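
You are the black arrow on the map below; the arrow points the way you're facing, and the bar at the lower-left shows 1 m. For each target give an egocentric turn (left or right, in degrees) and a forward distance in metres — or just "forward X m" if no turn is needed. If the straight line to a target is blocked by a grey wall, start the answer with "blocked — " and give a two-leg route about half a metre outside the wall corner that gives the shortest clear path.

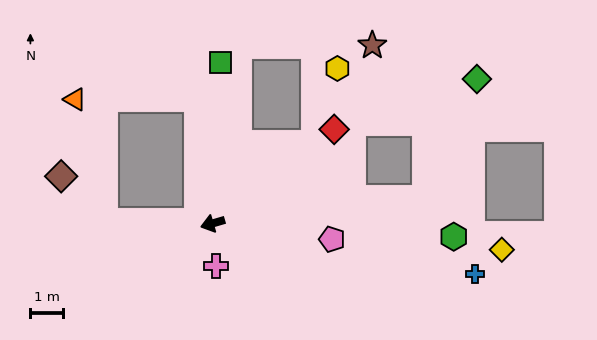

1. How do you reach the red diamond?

turn right 159°, forward 4.7 m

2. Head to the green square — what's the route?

turn right 109°, forward 4.9 m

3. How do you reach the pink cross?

turn left 79°, forward 1.3 m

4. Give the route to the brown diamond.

blocked — turn right 17°, forward 3.3 m, then turn right 46°, forward 1.9 m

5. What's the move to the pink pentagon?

turn left 156°, forward 3.7 m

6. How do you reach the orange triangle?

blocked — turn right 17°, forward 3.3 m, then turn right 76°, forward 3.9 m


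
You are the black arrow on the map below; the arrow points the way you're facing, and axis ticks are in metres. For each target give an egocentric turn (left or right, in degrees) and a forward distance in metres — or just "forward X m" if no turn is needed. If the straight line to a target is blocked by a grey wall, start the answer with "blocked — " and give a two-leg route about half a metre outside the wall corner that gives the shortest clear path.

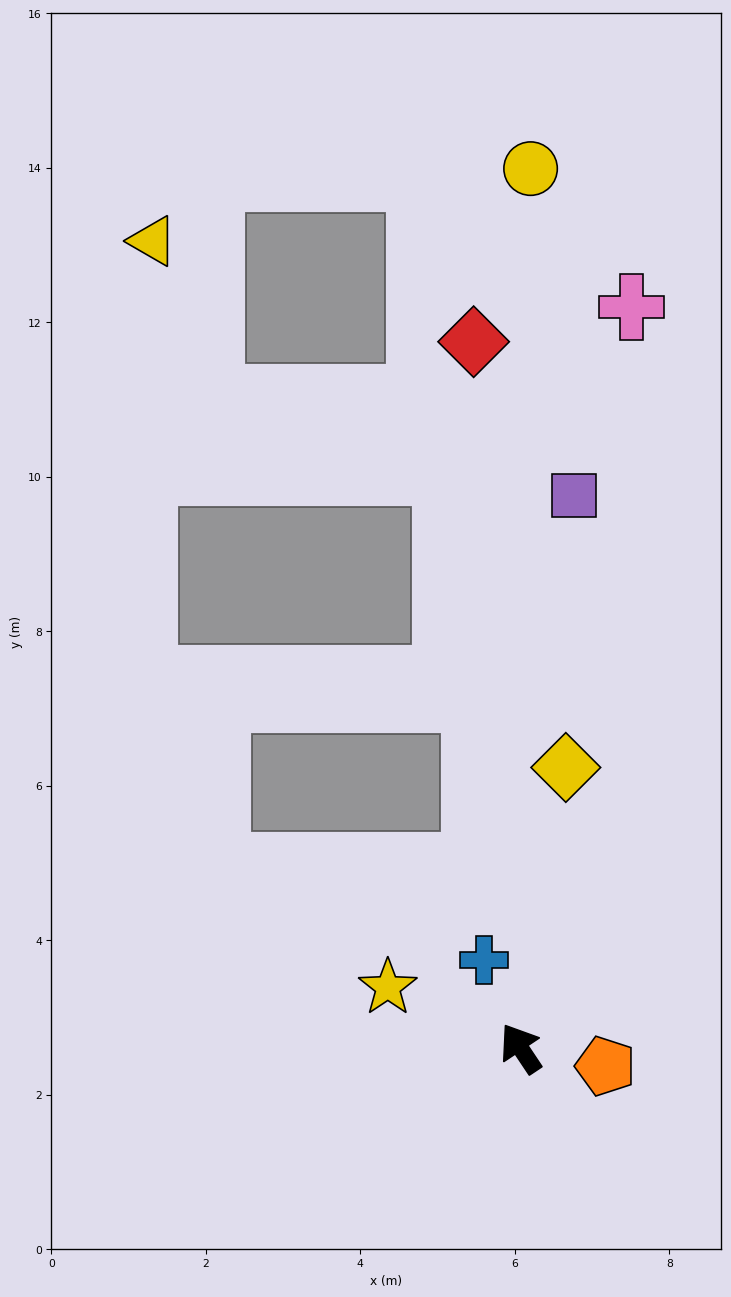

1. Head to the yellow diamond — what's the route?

turn right 43°, forward 3.7 m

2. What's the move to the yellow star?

turn left 32°, forward 1.9 m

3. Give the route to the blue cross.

turn right 11°, forward 1.2 m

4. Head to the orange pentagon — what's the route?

turn right 136°, forward 1.1 m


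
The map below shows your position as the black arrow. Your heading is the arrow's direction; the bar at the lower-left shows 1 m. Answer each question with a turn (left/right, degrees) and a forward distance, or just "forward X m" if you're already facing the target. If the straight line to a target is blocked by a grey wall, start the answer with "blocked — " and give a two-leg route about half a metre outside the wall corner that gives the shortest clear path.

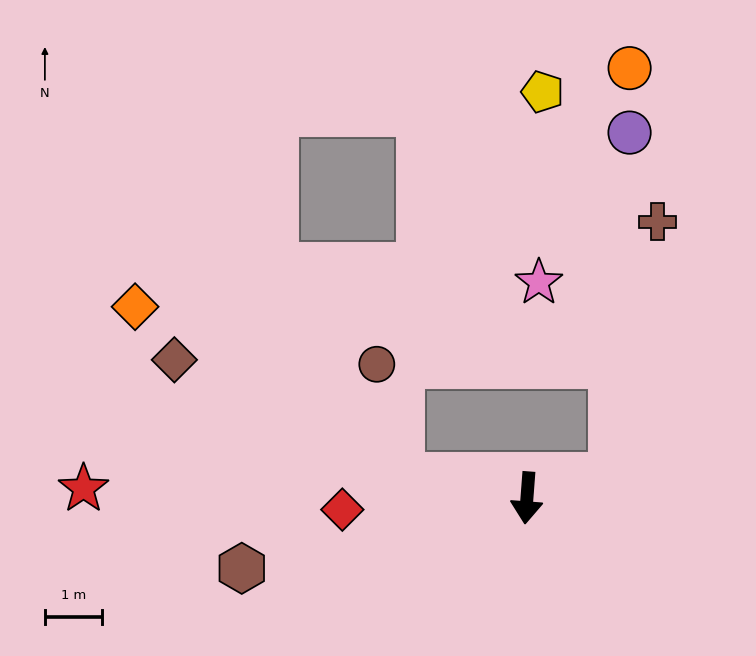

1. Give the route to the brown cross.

blocked — turn left 108°, forward 1.5 m, then turn left 66°, forward 4.5 m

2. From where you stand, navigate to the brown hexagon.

turn right 72°, forward 5.1 m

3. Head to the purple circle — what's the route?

blocked — turn left 108°, forward 1.5 m, then turn left 74°, forward 6.0 m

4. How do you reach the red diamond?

turn right 82°, forward 3.2 m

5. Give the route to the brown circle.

blocked — turn right 95°, forward 2.2 m, then turn right 69°, forward 2.0 m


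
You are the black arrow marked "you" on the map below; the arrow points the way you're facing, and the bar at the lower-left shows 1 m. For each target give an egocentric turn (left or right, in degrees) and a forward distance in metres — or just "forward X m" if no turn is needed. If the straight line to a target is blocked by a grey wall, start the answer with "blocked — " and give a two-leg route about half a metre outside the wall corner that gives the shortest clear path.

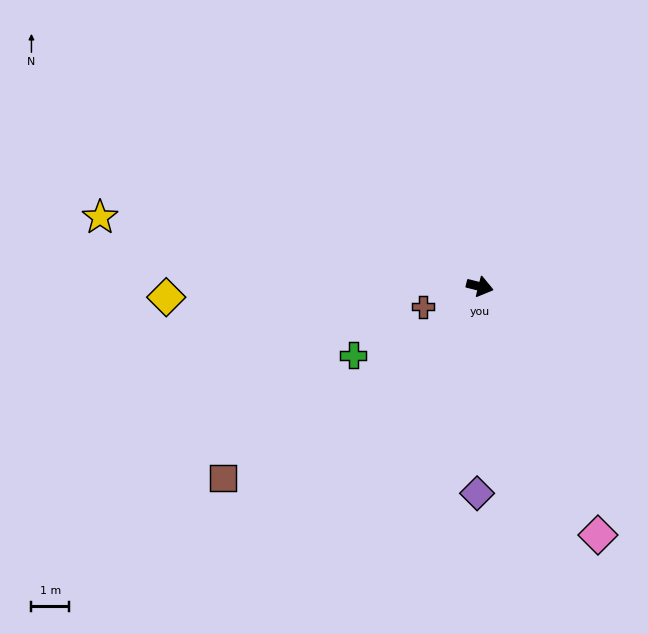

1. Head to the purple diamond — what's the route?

turn right 77°, forward 5.5 m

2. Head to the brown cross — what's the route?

turn right 146°, forward 1.6 m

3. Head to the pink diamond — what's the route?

turn right 50°, forward 7.3 m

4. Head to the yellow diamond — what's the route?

turn right 164°, forward 8.3 m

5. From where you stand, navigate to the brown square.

turn right 129°, forward 8.5 m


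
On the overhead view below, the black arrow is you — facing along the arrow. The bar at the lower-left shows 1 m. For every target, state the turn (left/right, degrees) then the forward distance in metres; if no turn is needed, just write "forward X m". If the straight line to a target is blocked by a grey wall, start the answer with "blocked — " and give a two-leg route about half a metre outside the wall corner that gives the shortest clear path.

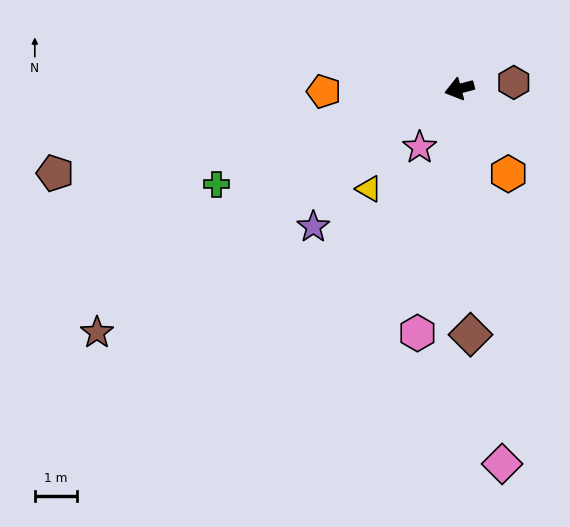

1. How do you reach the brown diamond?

turn left 78°, forward 5.9 m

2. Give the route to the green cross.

turn left 6°, forward 6.2 m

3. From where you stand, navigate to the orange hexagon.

turn left 105°, forward 2.3 m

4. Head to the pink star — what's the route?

turn left 41°, forward 1.7 m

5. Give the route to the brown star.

turn left 19°, forward 10.5 m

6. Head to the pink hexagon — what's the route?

turn left 65°, forward 5.9 m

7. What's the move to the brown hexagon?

turn left 172°, forward 1.3 m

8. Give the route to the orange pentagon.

turn right 14°, forward 3.2 m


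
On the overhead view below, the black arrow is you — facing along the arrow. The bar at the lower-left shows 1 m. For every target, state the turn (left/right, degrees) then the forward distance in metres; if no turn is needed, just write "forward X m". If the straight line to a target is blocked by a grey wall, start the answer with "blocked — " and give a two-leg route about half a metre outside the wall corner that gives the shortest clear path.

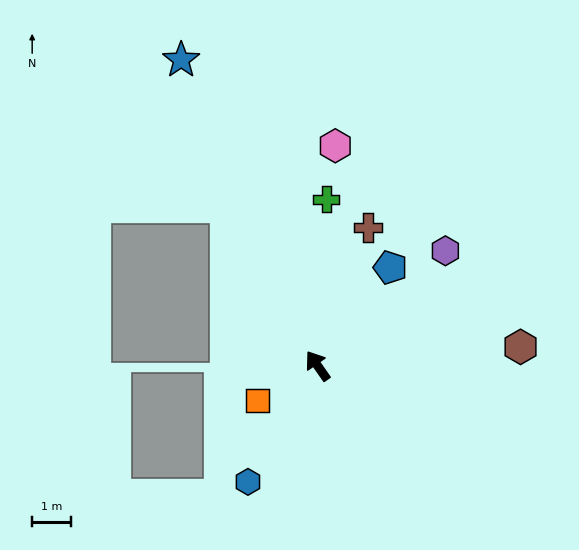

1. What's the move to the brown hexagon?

turn right 120°, forward 5.2 m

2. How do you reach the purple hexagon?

turn right 83°, forward 4.4 m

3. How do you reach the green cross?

turn right 38°, forward 4.3 m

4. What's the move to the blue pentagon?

turn right 71°, forward 3.1 m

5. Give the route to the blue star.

turn right 11°, forward 8.6 m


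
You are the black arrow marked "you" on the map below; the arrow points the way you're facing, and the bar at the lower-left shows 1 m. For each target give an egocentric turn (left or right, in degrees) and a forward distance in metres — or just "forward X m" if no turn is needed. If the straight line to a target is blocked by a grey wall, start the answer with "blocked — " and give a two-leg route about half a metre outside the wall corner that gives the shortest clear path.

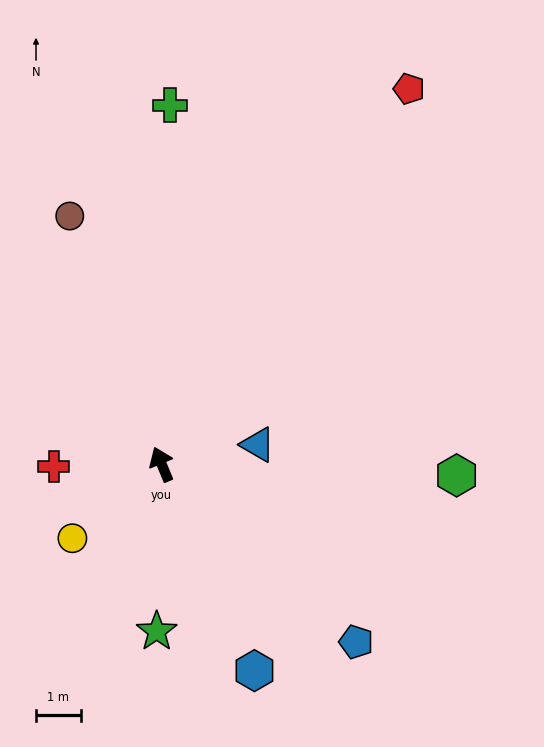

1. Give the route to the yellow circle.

turn left 107°, forward 2.6 m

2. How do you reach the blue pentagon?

turn right 155°, forward 5.9 m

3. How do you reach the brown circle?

turn right 2°, forward 5.9 m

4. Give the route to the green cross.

turn right 24°, forward 8.0 m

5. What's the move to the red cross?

turn left 69°, forward 2.4 m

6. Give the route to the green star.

turn left 156°, forward 3.7 m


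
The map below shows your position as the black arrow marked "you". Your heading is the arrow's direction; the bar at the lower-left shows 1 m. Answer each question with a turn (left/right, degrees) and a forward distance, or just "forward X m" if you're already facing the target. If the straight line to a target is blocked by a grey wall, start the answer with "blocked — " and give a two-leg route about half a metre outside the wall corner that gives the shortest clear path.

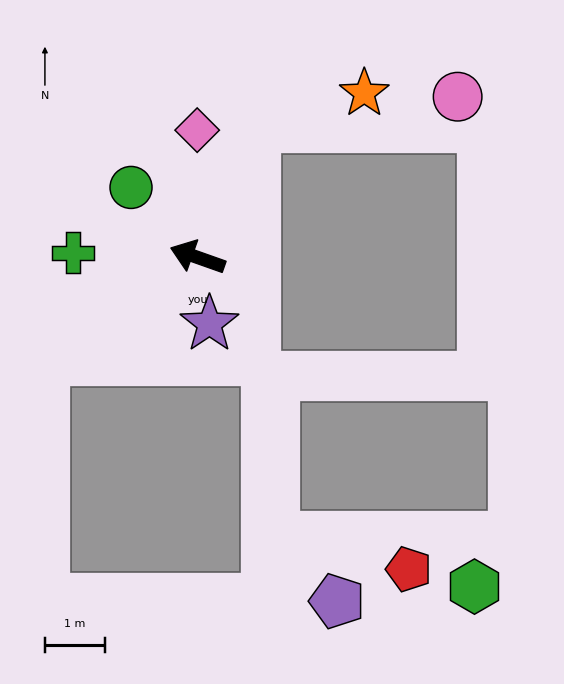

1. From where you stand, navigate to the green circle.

turn right 27°, forward 1.6 m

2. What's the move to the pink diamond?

turn right 70°, forward 2.1 m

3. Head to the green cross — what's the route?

turn left 17°, forward 2.1 m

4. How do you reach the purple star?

turn left 120°, forward 1.1 m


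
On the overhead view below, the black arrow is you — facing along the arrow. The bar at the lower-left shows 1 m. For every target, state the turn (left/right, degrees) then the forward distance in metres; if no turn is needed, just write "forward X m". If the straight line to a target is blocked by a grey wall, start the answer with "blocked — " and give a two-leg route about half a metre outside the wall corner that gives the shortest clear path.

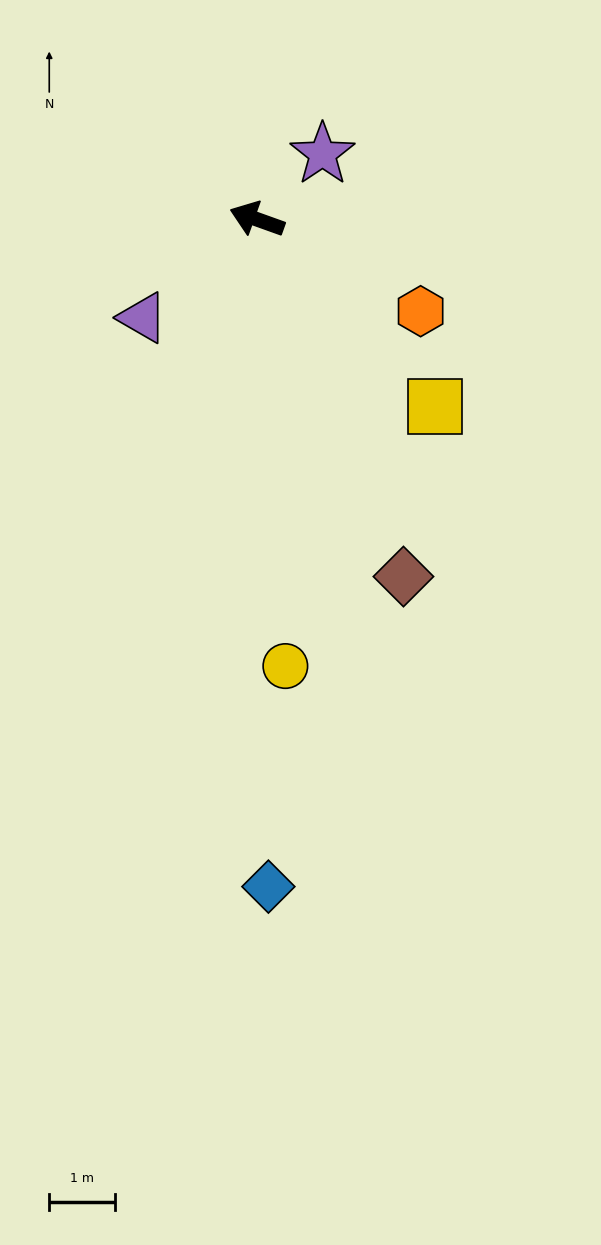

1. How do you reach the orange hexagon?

turn left 170°, forward 2.9 m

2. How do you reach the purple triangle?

turn left 60°, forward 2.3 m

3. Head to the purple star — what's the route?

turn right 115°, forward 1.4 m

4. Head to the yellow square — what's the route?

turn left 153°, forward 3.9 m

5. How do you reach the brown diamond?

turn left 132°, forward 5.9 m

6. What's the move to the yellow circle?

turn left 113°, forward 6.8 m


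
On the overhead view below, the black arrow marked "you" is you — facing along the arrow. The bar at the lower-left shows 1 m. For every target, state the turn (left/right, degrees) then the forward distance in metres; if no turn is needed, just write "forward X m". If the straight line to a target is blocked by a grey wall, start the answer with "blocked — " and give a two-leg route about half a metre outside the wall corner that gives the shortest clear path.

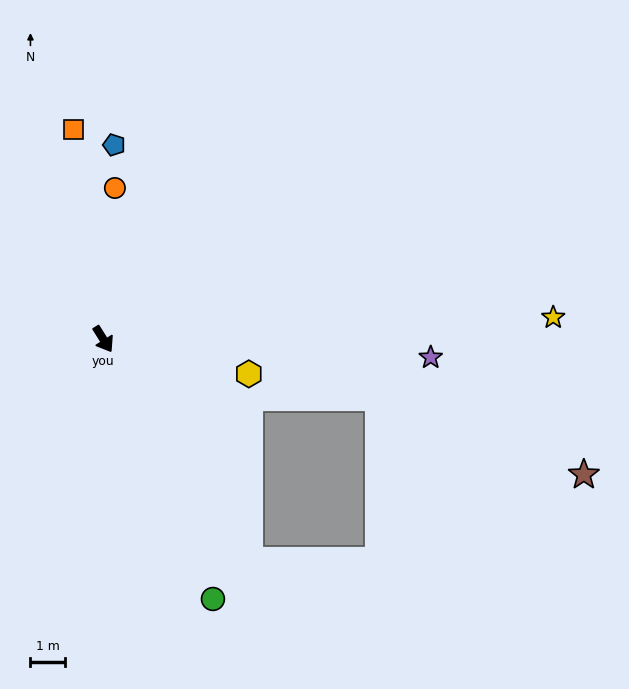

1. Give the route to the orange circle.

turn left 144°, forward 4.4 m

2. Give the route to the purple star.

turn left 55°, forward 9.6 m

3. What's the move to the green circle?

turn right 9°, forward 8.2 m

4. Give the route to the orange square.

turn left 156°, forward 6.2 m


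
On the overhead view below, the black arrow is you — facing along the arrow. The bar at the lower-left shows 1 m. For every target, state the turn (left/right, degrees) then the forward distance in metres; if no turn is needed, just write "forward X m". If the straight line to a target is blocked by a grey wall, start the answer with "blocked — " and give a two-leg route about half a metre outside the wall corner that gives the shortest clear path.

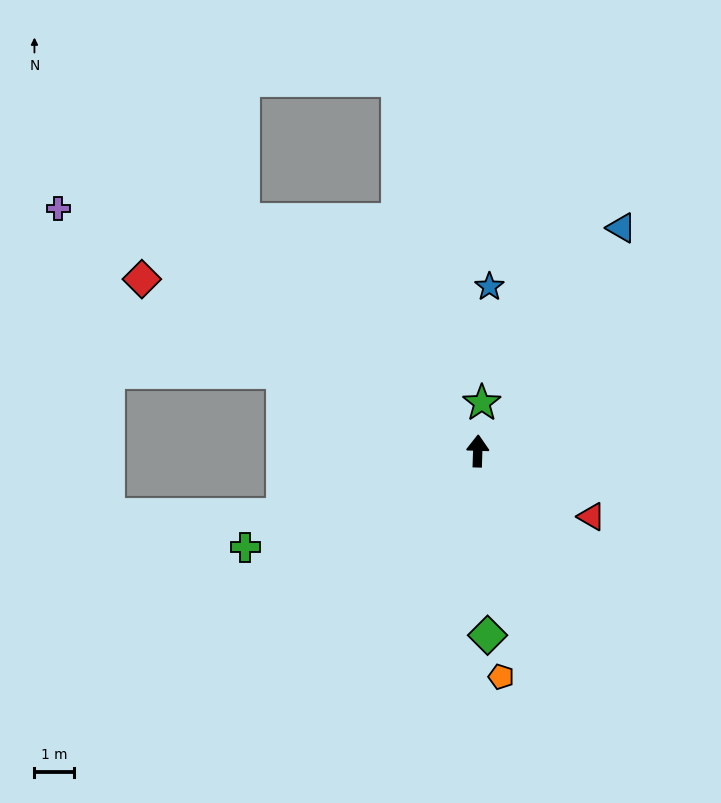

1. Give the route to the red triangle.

turn right 118°, forward 3.4 m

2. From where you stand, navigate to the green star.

turn right 3°, forward 1.2 m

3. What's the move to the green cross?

turn left 114°, forward 6.4 m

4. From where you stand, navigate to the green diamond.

turn right 175°, forward 4.7 m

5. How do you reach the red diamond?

turn left 65°, forward 9.6 m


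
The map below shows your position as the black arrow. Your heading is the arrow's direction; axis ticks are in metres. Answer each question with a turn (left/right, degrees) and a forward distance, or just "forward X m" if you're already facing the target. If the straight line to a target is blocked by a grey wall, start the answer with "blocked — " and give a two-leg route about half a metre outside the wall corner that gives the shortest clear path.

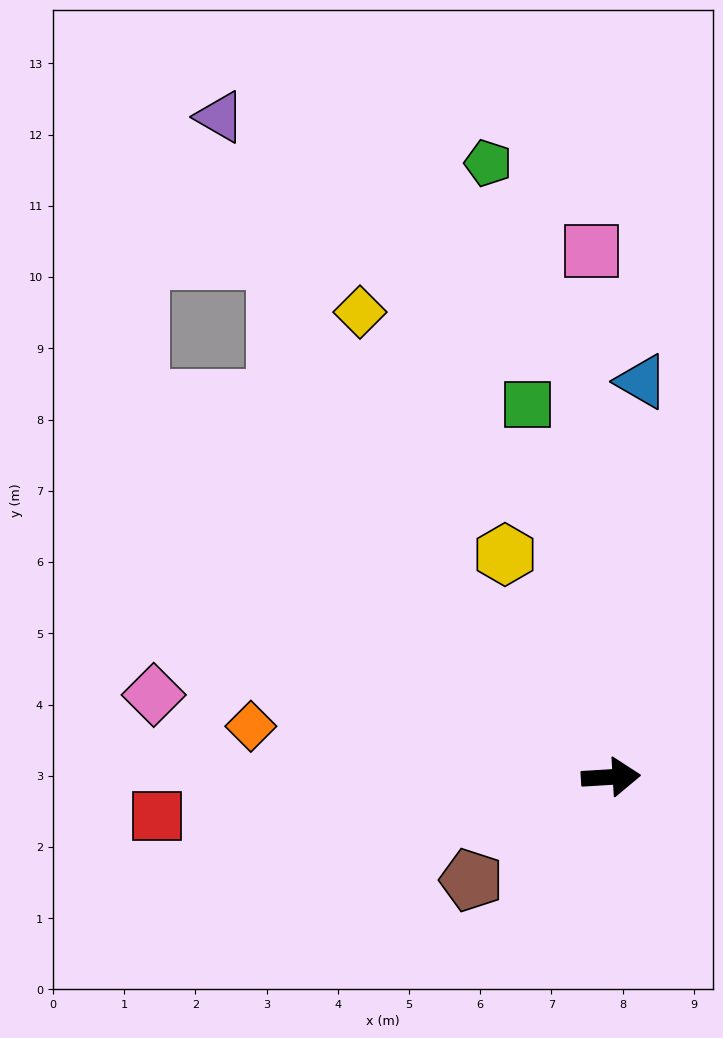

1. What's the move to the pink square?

turn left 89°, forward 7.4 m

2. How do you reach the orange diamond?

turn left 168°, forward 5.1 m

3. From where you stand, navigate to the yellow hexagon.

turn left 112°, forward 3.5 m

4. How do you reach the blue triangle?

turn left 82°, forward 5.6 m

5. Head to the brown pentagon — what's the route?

turn right 147°, forward 2.4 m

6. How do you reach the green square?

turn left 99°, forward 5.4 m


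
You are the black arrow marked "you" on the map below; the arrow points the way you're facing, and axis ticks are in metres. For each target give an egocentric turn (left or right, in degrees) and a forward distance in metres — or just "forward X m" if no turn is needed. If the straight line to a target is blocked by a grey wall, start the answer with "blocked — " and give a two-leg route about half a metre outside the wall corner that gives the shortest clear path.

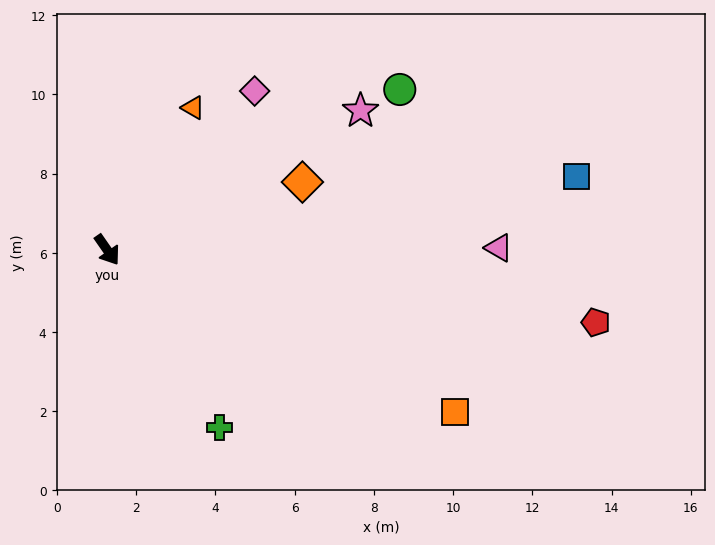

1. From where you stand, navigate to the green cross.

turn right 3°, forward 5.3 m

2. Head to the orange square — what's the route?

turn left 30°, forward 9.7 m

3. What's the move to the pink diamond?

turn left 102°, forward 5.5 m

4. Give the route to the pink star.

turn left 84°, forward 7.3 m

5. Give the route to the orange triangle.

turn left 114°, forward 4.2 m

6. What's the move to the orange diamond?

turn left 74°, forward 5.2 m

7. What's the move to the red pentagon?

turn left 47°, forward 12.5 m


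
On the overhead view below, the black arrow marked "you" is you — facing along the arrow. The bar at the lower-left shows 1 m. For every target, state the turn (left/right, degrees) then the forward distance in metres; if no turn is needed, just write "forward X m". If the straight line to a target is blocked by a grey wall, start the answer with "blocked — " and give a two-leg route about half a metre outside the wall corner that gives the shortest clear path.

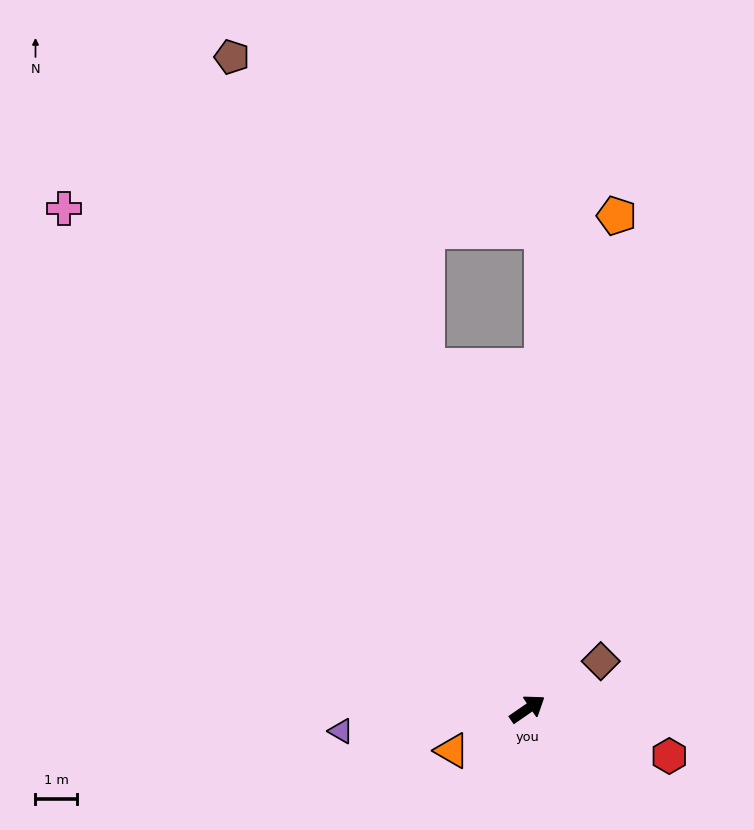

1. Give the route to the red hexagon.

turn right 53°, forward 3.6 m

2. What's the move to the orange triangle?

turn left 174°, forward 2.1 m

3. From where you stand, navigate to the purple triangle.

turn left 152°, forward 4.5 m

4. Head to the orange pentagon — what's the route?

turn left 45°, forward 11.9 m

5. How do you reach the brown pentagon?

turn left 80°, forward 17.1 m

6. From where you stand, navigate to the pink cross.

turn left 98°, forward 16.3 m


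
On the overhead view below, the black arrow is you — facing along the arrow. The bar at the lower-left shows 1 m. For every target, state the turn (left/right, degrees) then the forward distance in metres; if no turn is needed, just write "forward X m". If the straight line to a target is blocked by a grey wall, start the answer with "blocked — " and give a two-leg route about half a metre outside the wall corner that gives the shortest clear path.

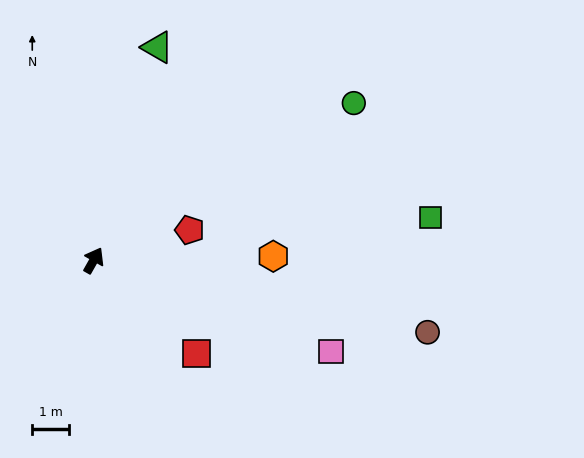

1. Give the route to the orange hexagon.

turn right 59°, forward 4.8 m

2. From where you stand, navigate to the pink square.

turn right 82°, forward 6.8 m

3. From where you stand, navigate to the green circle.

turn right 29°, forward 8.2 m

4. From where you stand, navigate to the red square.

turn right 103°, forward 3.7 m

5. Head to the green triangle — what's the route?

turn left 13°, forward 6.0 m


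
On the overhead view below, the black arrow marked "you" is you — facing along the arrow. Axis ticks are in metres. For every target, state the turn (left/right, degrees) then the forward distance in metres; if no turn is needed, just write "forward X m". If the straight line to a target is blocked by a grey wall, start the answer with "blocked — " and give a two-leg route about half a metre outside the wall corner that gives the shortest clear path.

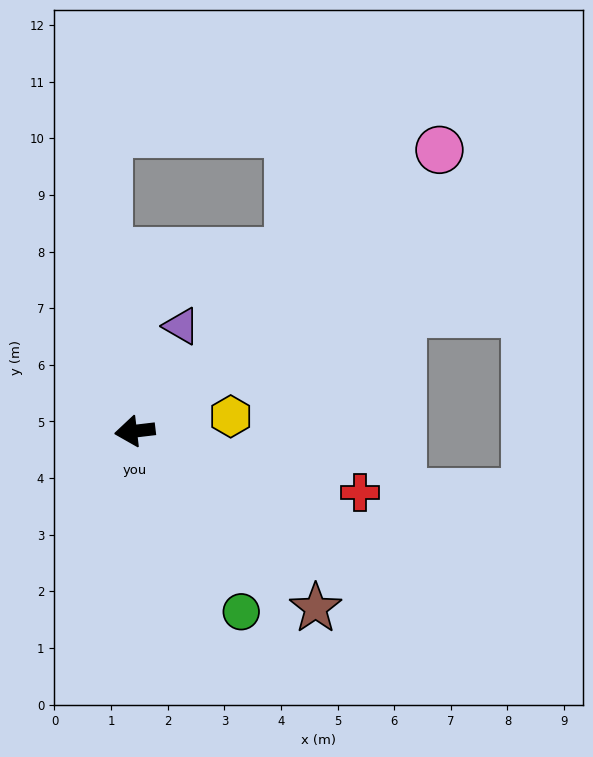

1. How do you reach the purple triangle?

turn right 121°, forward 2.0 m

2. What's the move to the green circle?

turn left 114°, forward 3.7 m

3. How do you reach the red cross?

turn left 158°, forward 4.1 m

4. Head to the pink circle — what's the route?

turn right 144°, forward 7.3 m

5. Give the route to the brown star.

turn left 129°, forward 4.5 m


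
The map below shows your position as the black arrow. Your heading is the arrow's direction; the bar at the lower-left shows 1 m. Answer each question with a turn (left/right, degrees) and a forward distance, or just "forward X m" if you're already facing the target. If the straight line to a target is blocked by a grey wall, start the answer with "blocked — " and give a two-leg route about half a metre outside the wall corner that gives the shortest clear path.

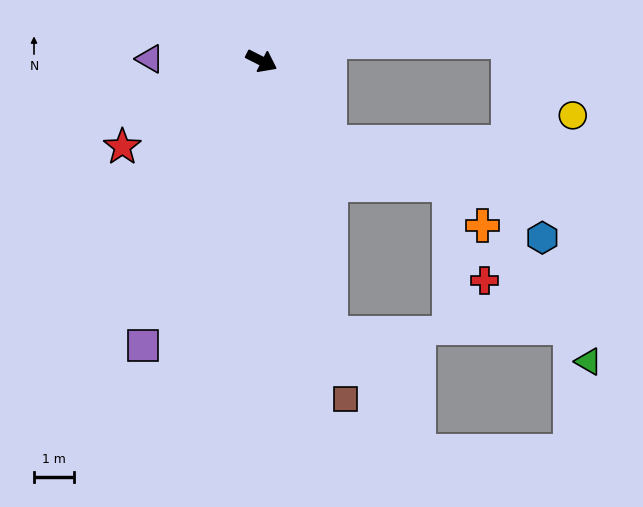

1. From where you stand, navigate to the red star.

turn right 121°, forward 4.1 m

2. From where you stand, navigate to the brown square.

turn right 49°, forward 8.7 m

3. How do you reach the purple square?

turn right 86°, forward 7.7 m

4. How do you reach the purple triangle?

turn right 154°, forward 2.8 m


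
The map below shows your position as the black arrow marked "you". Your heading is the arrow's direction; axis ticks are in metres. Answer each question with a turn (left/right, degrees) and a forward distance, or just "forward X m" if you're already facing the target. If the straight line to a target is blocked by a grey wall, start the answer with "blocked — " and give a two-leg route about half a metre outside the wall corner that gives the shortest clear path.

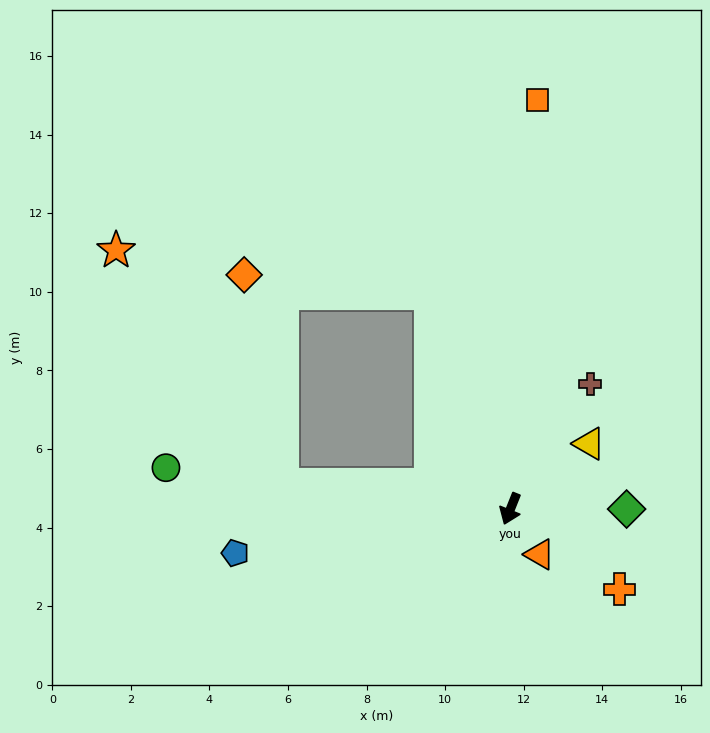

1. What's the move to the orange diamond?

blocked — turn right 138°, forward 5.8 m, then turn left 64°, forward 4.8 m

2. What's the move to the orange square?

turn right 162°, forward 10.4 m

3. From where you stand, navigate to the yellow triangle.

turn left 151°, forward 2.6 m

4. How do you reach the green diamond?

turn left 112°, forward 3.0 m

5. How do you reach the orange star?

blocked — turn right 74°, forward 5.8 m, then turn right 49°, forward 7.3 m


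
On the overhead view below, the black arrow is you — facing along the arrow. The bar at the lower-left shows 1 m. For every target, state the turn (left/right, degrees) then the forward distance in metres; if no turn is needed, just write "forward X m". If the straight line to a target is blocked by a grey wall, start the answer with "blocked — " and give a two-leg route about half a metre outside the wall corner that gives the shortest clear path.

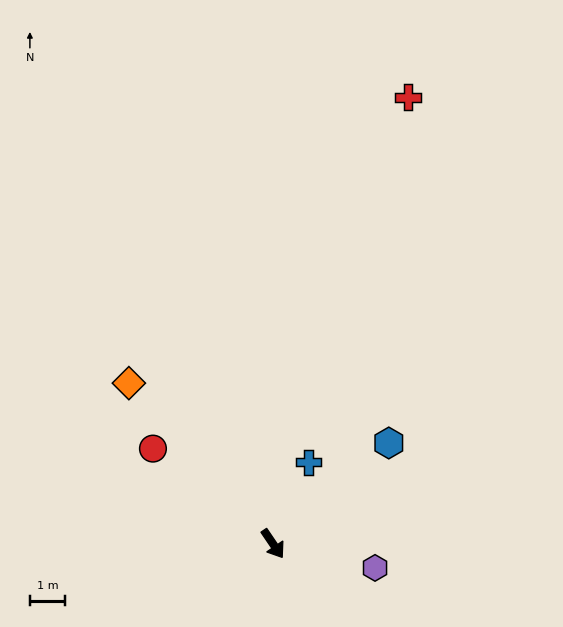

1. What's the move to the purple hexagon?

turn left 43°, forward 3.0 m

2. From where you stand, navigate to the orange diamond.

turn right 172°, forward 6.2 m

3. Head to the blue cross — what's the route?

turn left 122°, forward 2.6 m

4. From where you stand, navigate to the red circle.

turn right 163°, forward 4.4 m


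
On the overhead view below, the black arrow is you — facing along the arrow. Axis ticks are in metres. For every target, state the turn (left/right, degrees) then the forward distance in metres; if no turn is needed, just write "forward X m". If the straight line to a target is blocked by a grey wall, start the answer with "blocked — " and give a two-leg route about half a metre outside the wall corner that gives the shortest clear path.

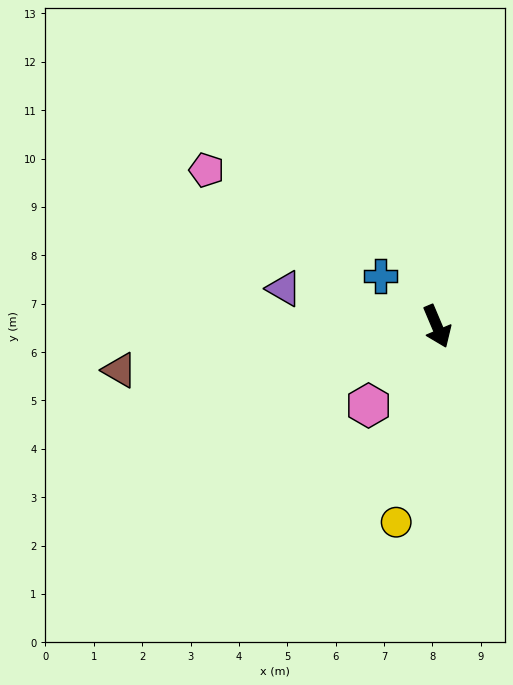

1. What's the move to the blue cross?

turn right 155°, forward 1.6 m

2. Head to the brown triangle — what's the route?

turn right 105°, forward 6.6 m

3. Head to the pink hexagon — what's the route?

turn right 64°, forward 2.2 m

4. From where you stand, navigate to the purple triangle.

turn right 127°, forward 3.3 m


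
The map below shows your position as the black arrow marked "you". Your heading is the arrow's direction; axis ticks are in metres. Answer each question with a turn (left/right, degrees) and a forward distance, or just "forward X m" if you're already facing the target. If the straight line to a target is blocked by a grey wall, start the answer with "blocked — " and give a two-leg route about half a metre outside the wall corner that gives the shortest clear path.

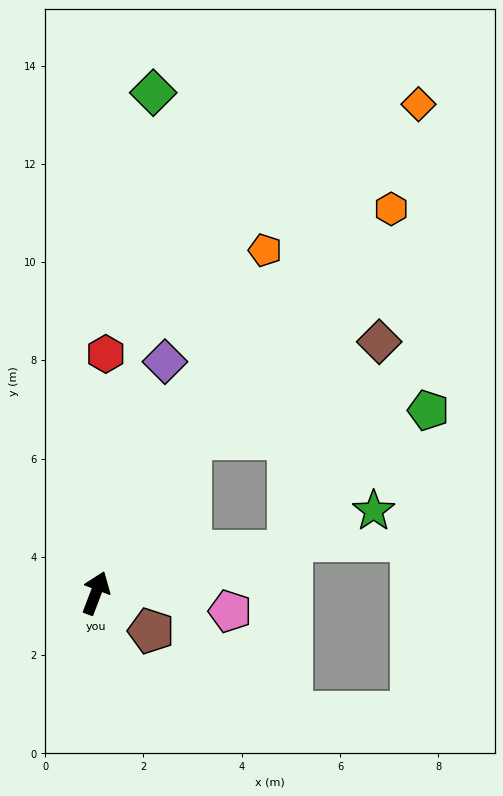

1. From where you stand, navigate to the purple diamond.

turn left 4°, forward 4.9 m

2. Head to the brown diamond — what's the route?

blocked — turn right 11°, forward 3.7 m, then turn right 31°, forward 4.3 m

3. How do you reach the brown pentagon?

turn right 104°, forward 1.4 m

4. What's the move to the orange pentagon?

turn right 5°, forward 7.8 m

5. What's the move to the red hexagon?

turn left 18°, forward 4.9 m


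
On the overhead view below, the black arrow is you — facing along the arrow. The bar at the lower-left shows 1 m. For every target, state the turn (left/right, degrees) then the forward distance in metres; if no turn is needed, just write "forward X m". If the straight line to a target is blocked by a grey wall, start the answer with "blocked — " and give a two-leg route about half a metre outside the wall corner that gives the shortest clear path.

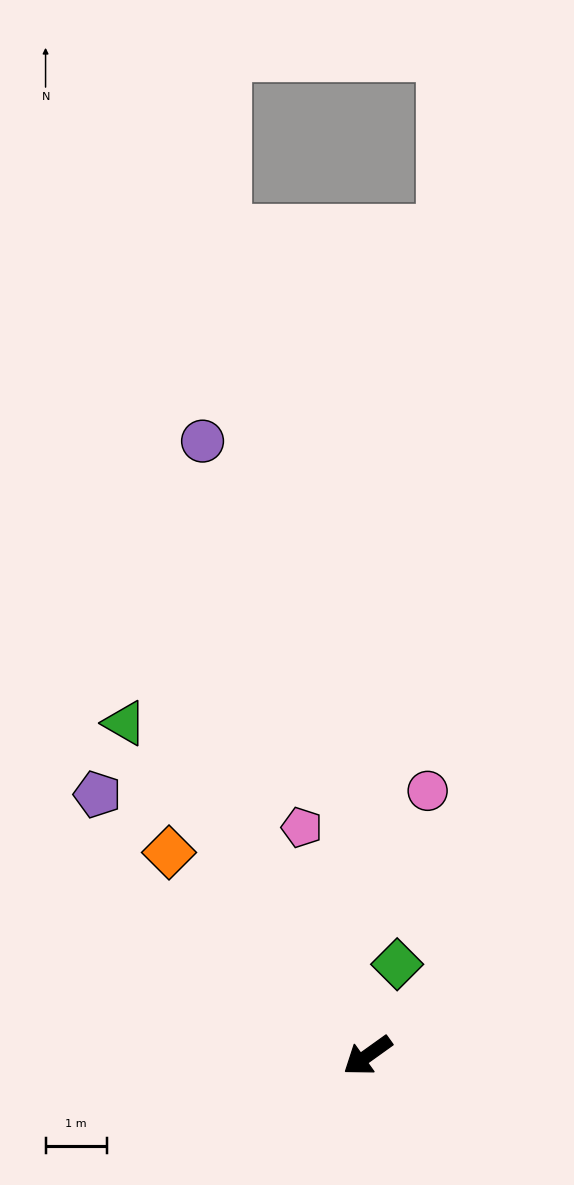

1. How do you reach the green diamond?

turn right 144°, forward 1.6 m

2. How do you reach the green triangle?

turn right 89°, forward 6.8 m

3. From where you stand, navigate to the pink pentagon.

turn right 110°, forward 3.9 m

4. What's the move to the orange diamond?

turn right 81°, forward 4.7 m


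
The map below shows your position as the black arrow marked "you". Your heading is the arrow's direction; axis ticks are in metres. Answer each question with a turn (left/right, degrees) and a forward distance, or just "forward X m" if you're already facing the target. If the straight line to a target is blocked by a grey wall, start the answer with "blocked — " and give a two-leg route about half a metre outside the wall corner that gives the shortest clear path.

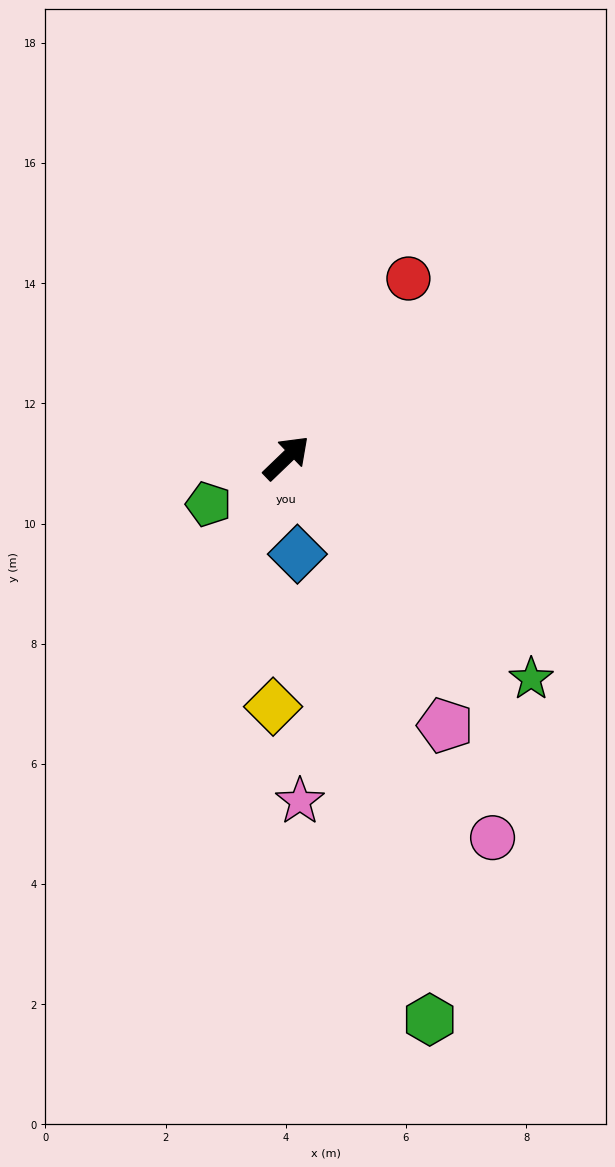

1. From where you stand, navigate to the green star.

turn right 86°, forward 5.5 m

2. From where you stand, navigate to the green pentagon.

turn left 167°, forward 1.5 m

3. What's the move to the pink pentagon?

turn right 103°, forward 5.2 m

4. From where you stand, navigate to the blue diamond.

turn right 127°, forward 1.6 m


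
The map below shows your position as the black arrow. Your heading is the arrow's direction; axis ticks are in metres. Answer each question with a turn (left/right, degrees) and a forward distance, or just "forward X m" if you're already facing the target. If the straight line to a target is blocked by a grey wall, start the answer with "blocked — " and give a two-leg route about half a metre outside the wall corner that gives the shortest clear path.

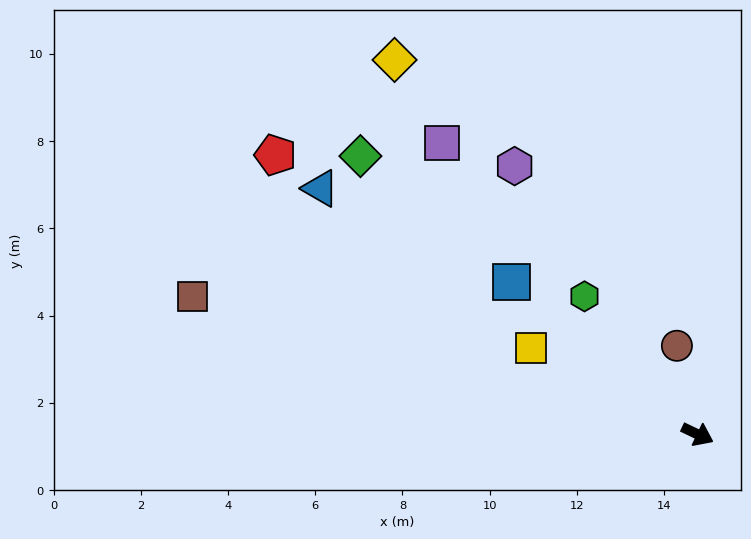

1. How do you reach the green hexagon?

turn left 155°, forward 4.1 m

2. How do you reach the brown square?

turn right 170°, forward 12.0 m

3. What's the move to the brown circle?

turn left 129°, forward 2.1 m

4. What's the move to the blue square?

turn left 166°, forward 5.5 m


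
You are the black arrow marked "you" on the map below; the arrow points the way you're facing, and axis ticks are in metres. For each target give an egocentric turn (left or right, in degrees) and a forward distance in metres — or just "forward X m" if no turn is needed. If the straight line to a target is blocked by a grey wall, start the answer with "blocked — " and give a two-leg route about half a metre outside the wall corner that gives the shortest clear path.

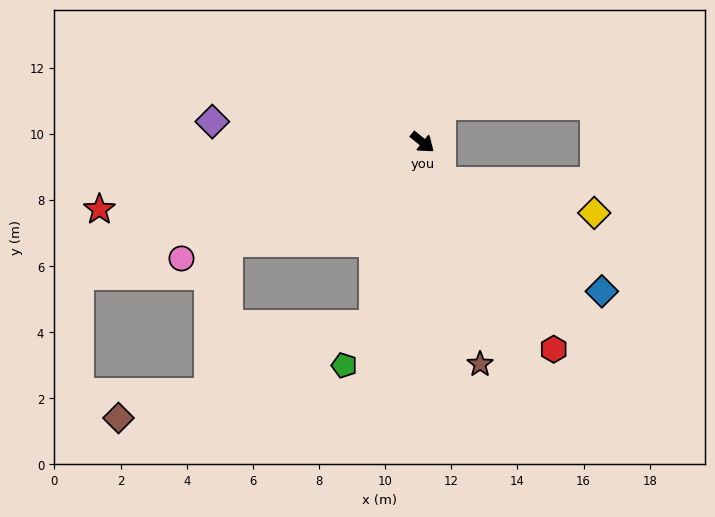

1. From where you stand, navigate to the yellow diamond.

blocked — turn right 24°, forward 1.3 m, then turn left 51°, forward 4.7 m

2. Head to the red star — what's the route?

turn right 129°, forward 10.0 m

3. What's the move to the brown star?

turn right 36°, forward 6.9 m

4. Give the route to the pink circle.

turn right 115°, forward 8.1 m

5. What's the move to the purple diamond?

turn right 146°, forward 6.4 m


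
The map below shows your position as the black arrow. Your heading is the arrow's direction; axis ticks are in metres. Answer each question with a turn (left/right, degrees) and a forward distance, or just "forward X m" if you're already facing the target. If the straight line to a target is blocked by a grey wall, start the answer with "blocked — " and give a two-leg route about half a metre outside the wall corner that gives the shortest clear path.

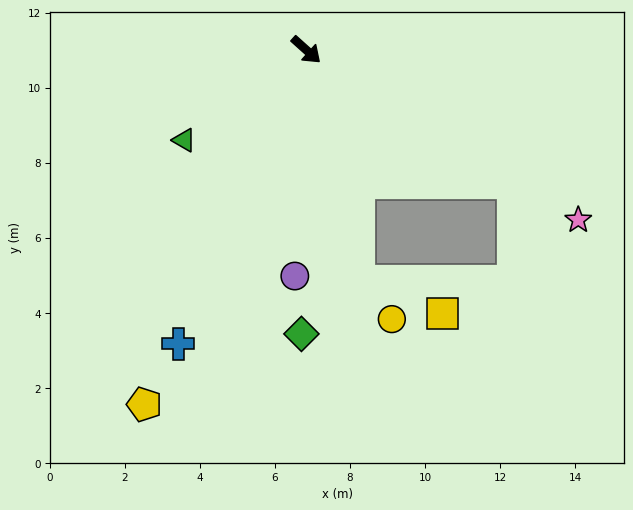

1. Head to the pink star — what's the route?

turn left 10°, forward 8.5 m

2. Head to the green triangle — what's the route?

turn right 102°, forward 4.0 m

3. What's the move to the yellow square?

blocked — turn right 35°, forward 6.3 m, then turn left 55°, forward 2.4 m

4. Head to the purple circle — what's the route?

turn right 51°, forward 6.0 m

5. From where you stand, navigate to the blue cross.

turn right 72°, forward 8.5 m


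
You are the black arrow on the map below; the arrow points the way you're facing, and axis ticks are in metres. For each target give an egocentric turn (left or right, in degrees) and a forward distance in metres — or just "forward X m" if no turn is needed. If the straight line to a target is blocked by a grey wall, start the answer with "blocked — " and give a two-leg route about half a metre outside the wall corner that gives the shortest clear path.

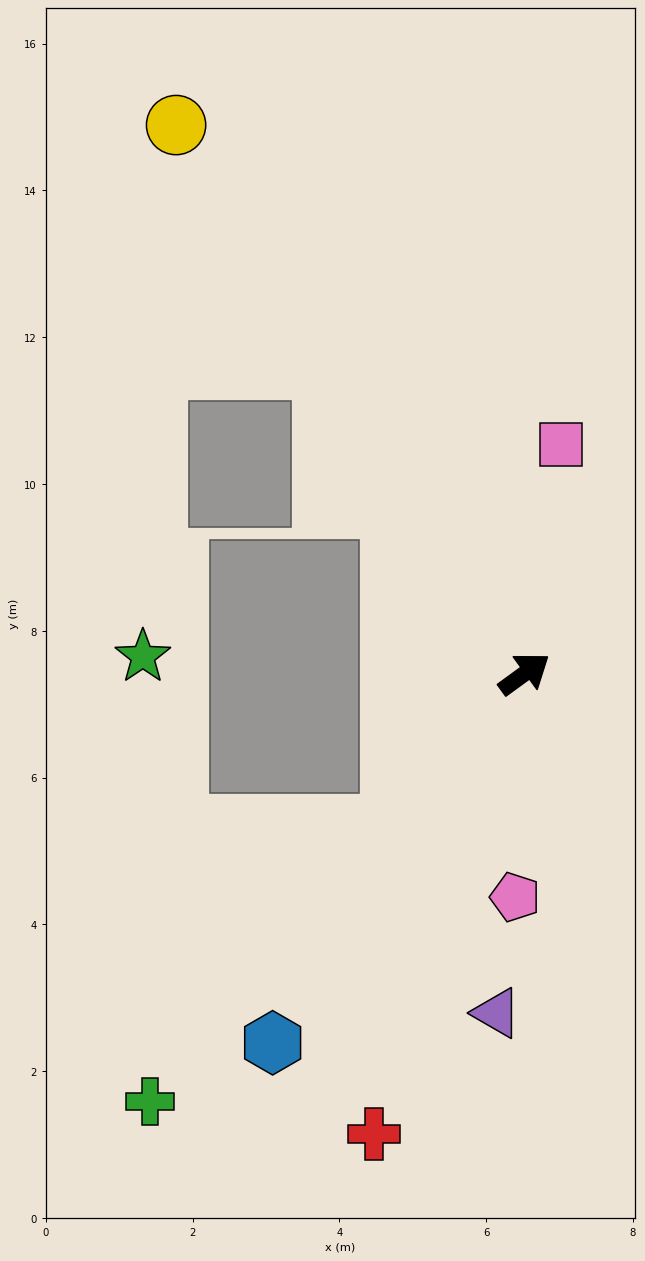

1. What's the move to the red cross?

turn right 144°, forward 6.6 m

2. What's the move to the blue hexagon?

turn right 160°, forward 6.1 m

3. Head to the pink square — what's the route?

turn left 45°, forward 3.2 m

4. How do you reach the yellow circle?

turn left 86°, forward 8.9 m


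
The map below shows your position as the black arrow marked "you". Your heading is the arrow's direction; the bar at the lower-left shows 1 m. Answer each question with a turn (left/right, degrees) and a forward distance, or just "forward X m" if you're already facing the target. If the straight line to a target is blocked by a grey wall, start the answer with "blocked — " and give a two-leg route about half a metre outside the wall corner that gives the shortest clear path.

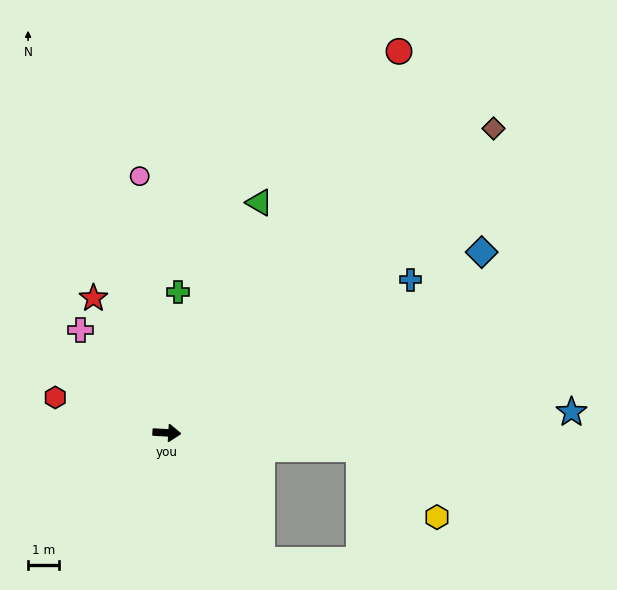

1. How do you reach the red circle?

turn left 62°, forward 14.5 m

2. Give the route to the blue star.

turn left 6°, forward 13.1 m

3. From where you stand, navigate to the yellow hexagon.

blocked — forward 6.3 m, then turn right 38°, forward 3.3 m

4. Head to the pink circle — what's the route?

turn left 99°, forward 8.4 m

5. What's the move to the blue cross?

turn left 36°, forward 9.3 m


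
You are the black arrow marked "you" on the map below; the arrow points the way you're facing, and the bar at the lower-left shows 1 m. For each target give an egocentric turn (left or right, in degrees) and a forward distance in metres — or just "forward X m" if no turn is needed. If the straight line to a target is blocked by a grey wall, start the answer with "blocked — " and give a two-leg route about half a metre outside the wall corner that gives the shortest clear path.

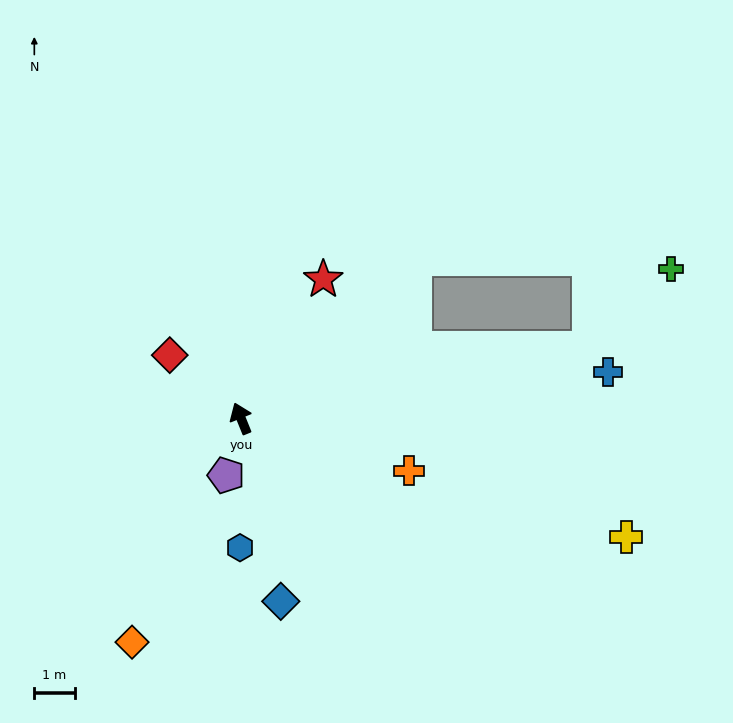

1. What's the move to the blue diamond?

turn left 170°, forward 4.6 m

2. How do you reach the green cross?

blocked — turn right 101°, forward 8.8 m, then turn left 33°, forward 2.8 m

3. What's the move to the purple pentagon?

turn left 143°, forward 1.5 m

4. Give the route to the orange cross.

turn right 129°, forward 4.4 m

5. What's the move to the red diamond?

turn left 26°, forward 2.4 m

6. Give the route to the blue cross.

turn right 105°, forward 9.2 m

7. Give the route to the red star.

turn right 53°, forward 4.0 m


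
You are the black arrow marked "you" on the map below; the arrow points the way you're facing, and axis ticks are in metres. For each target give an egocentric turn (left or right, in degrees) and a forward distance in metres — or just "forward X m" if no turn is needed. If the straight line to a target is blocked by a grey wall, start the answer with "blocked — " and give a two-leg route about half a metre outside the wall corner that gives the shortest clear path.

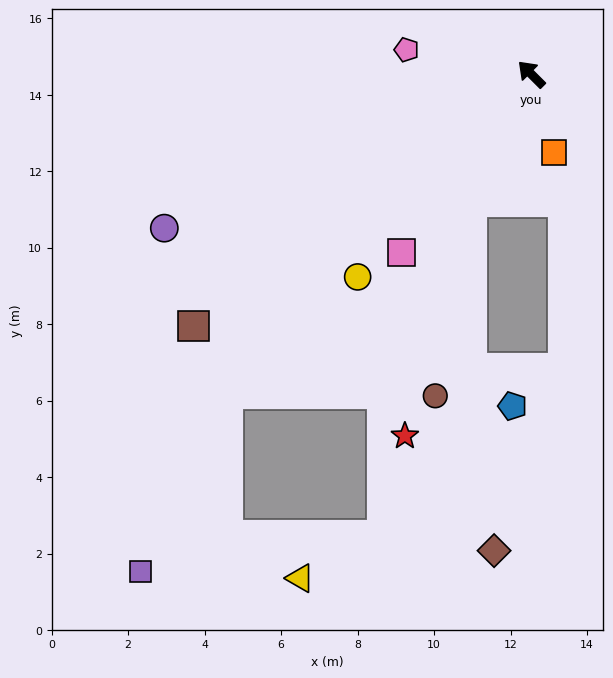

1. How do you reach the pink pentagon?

turn left 34°, forward 3.3 m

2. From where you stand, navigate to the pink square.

turn left 99°, forward 5.8 m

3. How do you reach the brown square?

turn left 82°, forward 11.0 m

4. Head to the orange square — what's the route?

turn left 151°, forward 2.1 m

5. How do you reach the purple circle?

turn left 68°, forward 10.4 m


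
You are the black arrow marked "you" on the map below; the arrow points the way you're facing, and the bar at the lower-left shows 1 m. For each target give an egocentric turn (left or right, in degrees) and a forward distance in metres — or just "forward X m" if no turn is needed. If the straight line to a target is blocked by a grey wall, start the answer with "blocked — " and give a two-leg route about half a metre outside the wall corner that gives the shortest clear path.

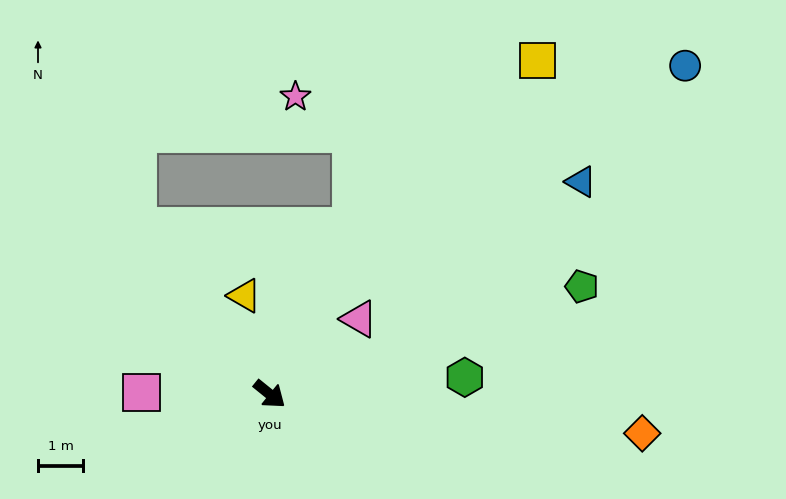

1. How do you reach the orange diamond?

turn left 33°, forward 8.2 m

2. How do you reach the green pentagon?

turn left 58°, forward 7.3 m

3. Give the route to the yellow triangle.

turn left 143°, forward 2.2 m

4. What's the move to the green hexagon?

turn left 44°, forward 4.3 m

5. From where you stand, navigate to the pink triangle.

turn left 79°, forward 2.6 m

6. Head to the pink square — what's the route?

turn right 142°, forward 2.8 m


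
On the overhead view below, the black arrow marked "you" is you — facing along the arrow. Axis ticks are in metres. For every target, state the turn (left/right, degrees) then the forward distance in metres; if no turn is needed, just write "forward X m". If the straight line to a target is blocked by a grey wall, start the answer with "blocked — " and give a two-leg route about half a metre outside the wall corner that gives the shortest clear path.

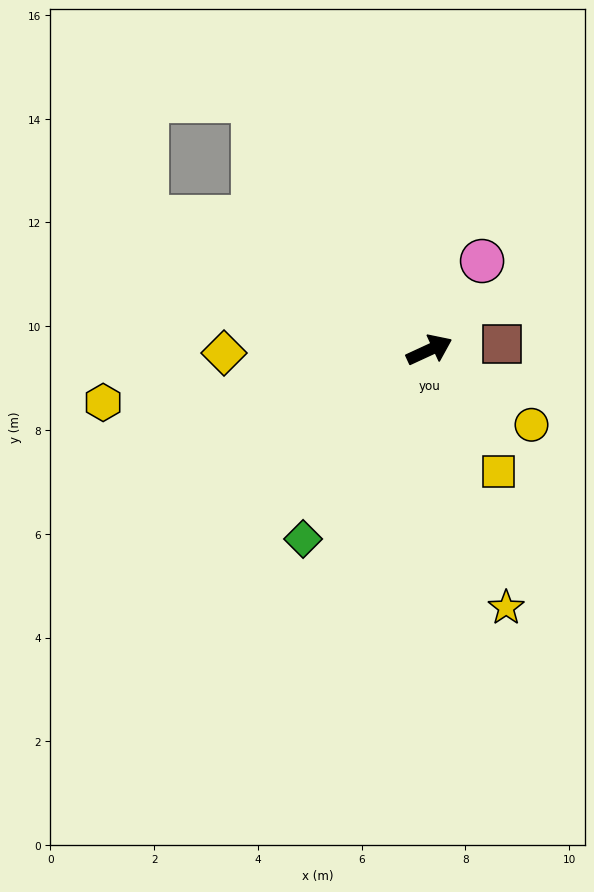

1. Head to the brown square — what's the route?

turn right 20°, forward 1.4 m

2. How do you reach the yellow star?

turn right 98°, forward 5.2 m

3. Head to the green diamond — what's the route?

turn right 149°, forward 4.4 m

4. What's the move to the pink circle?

turn left 35°, forward 2.0 m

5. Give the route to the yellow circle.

turn right 61°, forward 2.4 m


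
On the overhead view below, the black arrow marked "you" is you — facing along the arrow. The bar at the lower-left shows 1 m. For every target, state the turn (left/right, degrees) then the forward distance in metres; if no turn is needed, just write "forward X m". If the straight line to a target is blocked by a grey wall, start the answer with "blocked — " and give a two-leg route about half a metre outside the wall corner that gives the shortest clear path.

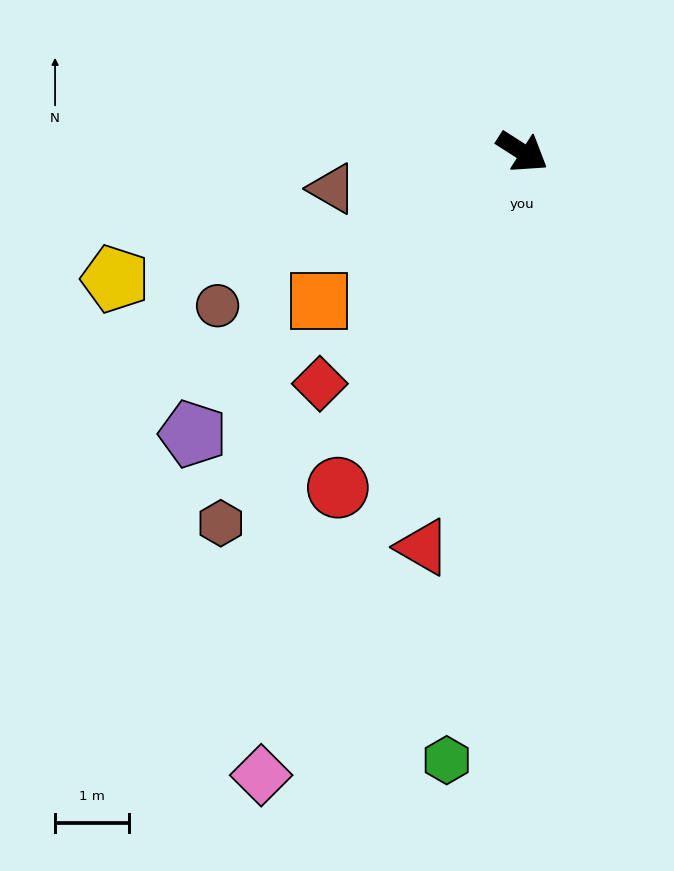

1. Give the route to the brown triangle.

turn right 136°, forward 2.6 m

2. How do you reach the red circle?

turn right 86°, forward 5.2 m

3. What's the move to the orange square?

turn right 111°, forward 3.4 m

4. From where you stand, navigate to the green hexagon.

turn right 64°, forward 8.3 m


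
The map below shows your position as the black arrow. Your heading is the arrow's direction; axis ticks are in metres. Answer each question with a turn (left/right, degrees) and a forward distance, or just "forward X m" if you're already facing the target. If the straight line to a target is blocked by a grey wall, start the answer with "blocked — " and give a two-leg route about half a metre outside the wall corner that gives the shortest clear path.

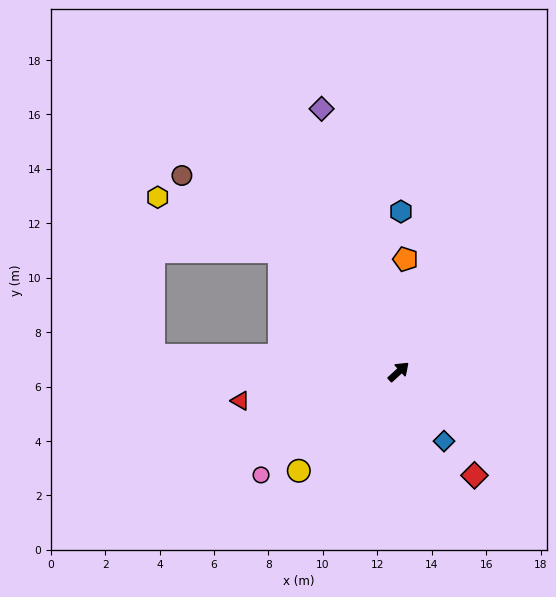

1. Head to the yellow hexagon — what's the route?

blocked — turn left 92°, forward 6.2 m, then turn left 21°, forward 4.9 m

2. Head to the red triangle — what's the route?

turn left 148°, forward 5.9 m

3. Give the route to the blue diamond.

turn right 99°, forward 3.0 m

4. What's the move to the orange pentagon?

turn left 44°, forward 4.1 m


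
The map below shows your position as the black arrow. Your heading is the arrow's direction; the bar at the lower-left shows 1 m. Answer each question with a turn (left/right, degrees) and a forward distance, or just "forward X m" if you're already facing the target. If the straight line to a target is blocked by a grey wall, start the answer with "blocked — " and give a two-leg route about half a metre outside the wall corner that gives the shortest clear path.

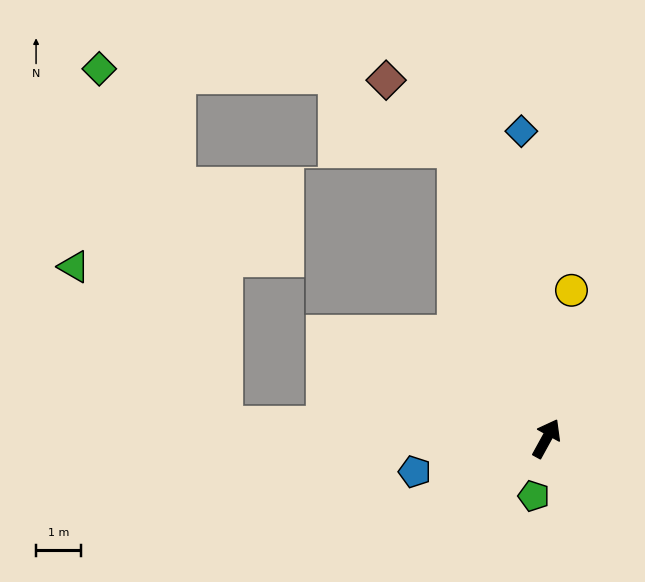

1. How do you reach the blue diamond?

turn left 33°, forward 6.8 m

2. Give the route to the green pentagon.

turn right 164°, forward 1.3 m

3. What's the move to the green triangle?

blocked — turn left 116°, forward 7.1 m, then turn right 44°, forward 4.8 m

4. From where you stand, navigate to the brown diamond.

blocked — turn left 46°, forward 6.7 m, then turn left 28°, forward 2.2 m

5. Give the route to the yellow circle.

turn left 19°, forward 3.3 m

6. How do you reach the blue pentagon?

turn left 133°, forward 3.0 m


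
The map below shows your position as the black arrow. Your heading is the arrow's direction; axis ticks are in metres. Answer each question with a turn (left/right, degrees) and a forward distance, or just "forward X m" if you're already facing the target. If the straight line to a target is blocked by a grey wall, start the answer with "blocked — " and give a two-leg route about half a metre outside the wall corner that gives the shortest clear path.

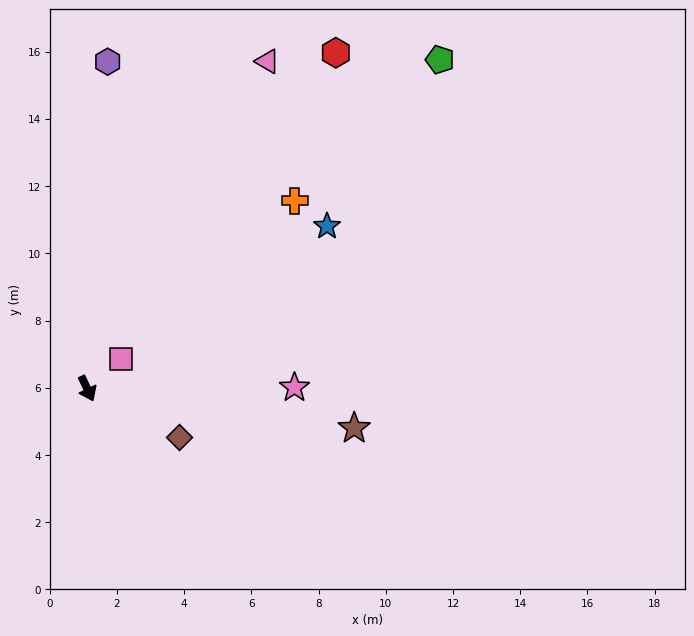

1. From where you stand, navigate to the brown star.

turn left 56°, forward 8.0 m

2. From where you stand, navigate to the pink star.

turn left 65°, forward 6.2 m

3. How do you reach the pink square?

turn left 106°, forward 1.3 m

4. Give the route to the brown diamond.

turn left 37°, forward 3.1 m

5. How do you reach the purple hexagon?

turn left 151°, forward 9.7 m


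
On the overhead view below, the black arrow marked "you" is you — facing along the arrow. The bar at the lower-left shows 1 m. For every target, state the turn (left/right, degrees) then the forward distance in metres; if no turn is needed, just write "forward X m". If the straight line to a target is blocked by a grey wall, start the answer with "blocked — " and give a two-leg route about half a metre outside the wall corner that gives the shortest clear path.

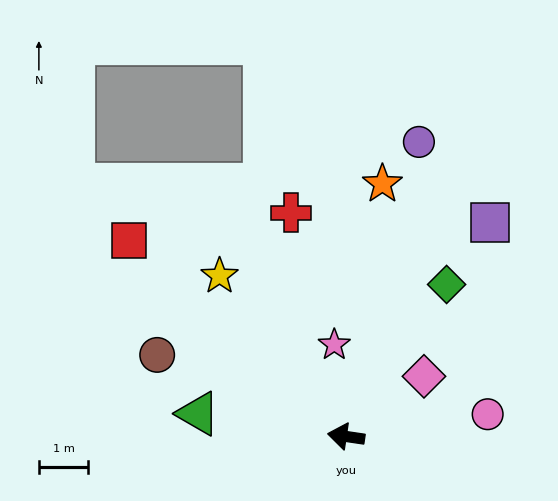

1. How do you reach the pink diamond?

turn right 134°, forward 2.0 m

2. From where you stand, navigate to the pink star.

turn right 74°, forward 1.9 m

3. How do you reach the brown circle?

turn right 15°, forward 4.1 m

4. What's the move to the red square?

turn right 34°, forward 5.9 m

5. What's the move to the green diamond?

turn right 115°, forward 3.7 m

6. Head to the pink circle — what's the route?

turn right 163°, forward 2.9 m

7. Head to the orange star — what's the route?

turn right 90°, forward 5.1 m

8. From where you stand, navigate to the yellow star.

turn right 43°, forward 4.1 m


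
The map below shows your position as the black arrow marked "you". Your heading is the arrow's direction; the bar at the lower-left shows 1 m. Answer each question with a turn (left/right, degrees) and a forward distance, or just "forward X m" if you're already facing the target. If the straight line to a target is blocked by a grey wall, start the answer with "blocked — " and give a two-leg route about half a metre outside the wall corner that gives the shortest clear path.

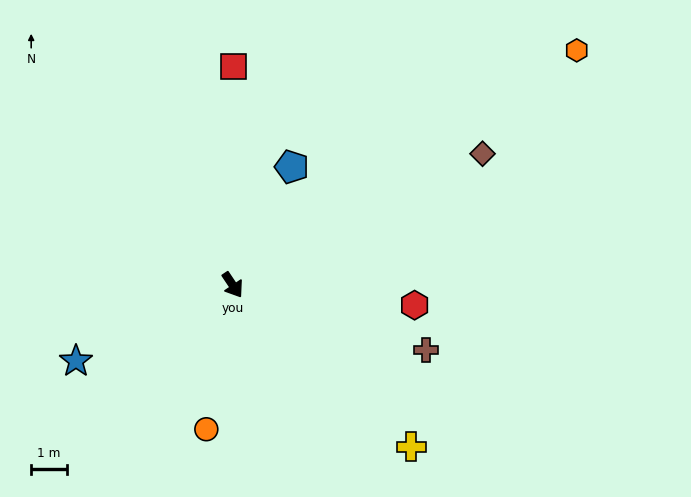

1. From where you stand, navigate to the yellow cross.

turn left 14°, forward 6.7 m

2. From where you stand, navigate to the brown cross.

turn left 37°, forward 5.7 m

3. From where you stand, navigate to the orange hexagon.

turn left 90°, forward 11.6 m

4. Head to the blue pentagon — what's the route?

turn left 120°, forward 3.7 m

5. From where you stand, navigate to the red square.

turn left 146°, forward 6.1 m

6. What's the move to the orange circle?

turn right 44°, forward 4.1 m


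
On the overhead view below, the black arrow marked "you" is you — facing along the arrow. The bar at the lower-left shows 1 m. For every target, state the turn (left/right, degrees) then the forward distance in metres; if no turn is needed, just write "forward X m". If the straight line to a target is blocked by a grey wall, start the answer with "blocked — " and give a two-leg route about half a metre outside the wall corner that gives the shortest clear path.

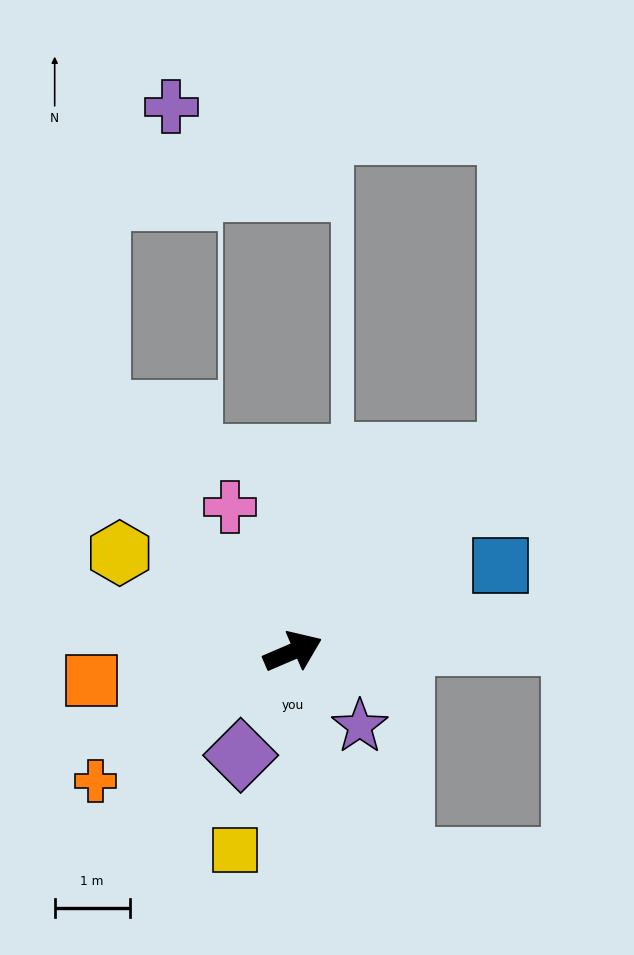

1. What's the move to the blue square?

forward 3.0 m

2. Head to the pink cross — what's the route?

turn left 90°, forward 2.1 m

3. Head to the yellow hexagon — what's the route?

turn left 127°, forward 2.7 m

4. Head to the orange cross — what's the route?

turn right 170°, forward 3.2 m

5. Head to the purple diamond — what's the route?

turn right 140°, forward 1.6 m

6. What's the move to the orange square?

turn left 165°, forward 2.7 m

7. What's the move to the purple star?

turn right 71°, forward 1.3 m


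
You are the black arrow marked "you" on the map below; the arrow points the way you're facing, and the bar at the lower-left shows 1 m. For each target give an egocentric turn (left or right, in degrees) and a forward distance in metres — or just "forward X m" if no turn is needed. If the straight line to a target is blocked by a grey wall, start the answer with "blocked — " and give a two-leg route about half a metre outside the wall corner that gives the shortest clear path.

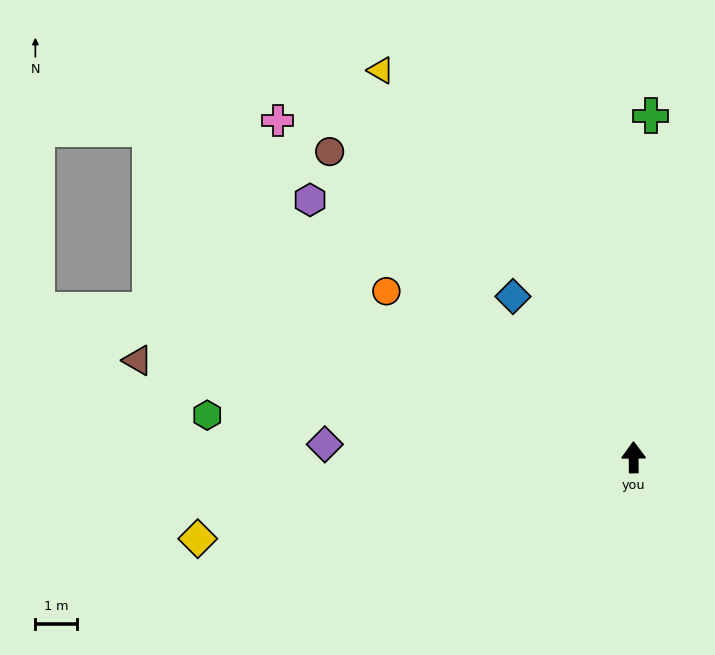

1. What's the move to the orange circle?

turn left 56°, forward 7.1 m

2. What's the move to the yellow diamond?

turn left 100°, forward 10.6 m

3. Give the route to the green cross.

turn right 3°, forward 8.2 m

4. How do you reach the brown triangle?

turn left 78°, forward 12.1 m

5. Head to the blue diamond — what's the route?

turn left 36°, forward 4.8 m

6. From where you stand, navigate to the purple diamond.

turn left 87°, forward 7.4 m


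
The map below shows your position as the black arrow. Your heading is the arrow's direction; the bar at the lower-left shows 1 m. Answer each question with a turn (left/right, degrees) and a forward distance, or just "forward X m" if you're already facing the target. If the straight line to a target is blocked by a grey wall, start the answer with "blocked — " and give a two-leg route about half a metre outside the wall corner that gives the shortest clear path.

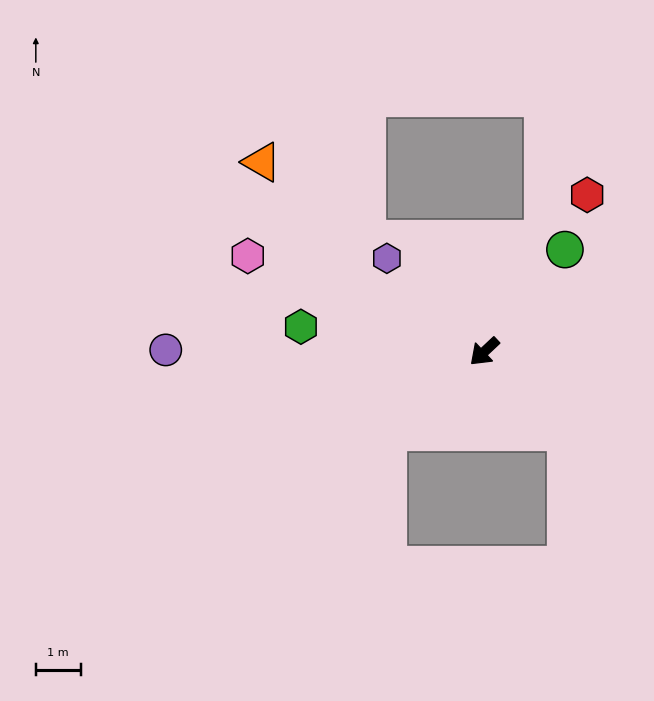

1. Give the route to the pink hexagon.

turn right 65°, forward 5.7 m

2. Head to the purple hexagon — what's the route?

turn right 87°, forward 3.0 m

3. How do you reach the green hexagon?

turn right 51°, forward 4.1 m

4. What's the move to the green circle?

turn right 171°, forward 2.9 m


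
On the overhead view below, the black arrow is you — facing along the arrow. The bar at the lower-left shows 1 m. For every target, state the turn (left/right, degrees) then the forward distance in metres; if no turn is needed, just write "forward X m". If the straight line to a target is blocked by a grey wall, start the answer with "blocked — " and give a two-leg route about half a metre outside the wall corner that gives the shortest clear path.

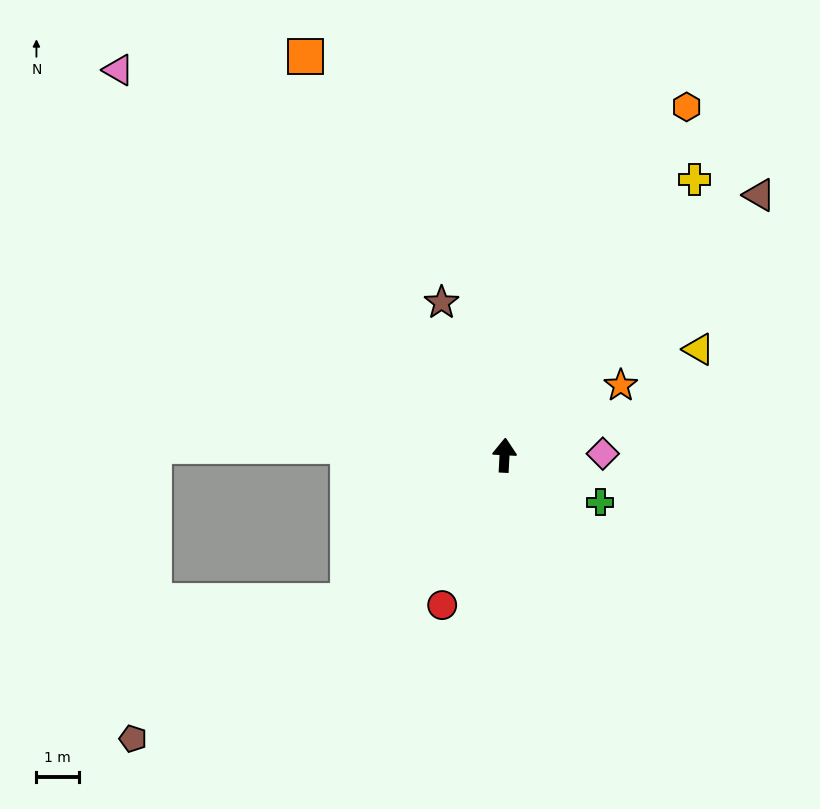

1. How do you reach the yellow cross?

turn right 32°, forward 8.0 m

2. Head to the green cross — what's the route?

turn right 113°, forward 2.5 m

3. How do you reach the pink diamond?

turn right 86°, forward 2.3 m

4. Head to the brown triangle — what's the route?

turn right 41°, forward 8.6 m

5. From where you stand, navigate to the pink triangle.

turn left 48°, forward 12.9 m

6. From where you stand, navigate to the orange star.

turn right 56°, forward 3.2 m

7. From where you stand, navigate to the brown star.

turn left 25°, forward 3.9 m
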